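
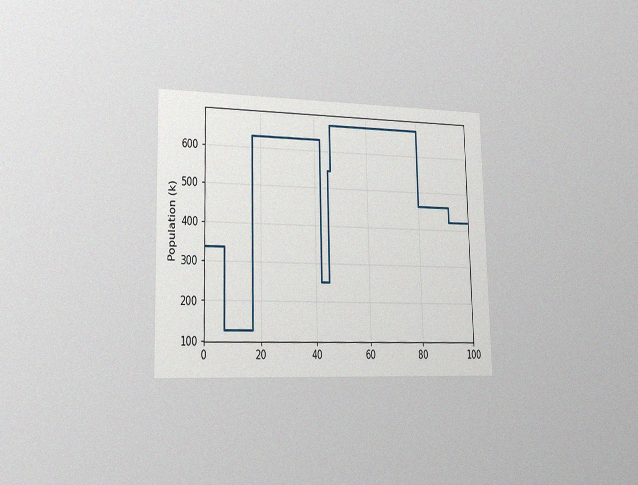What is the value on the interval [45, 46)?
546k

The chart is viewed slightly from the left, with some photo noise. On [45, 46) the step sits at 546k.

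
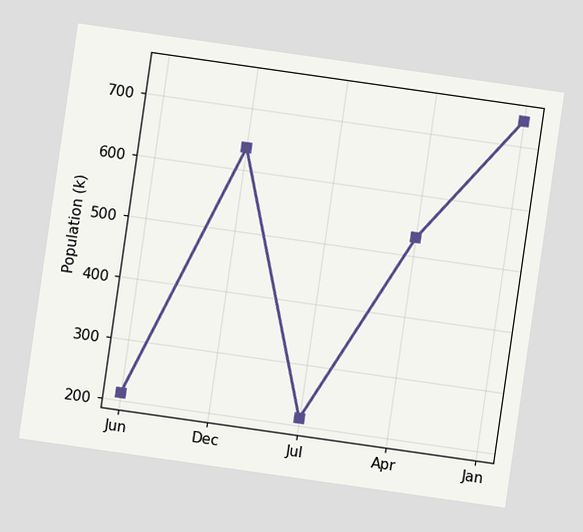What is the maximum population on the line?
The chart is tilted about 8° clockwise. The highest point is at Jan, and reading across to the y-axis gives 742k.

742k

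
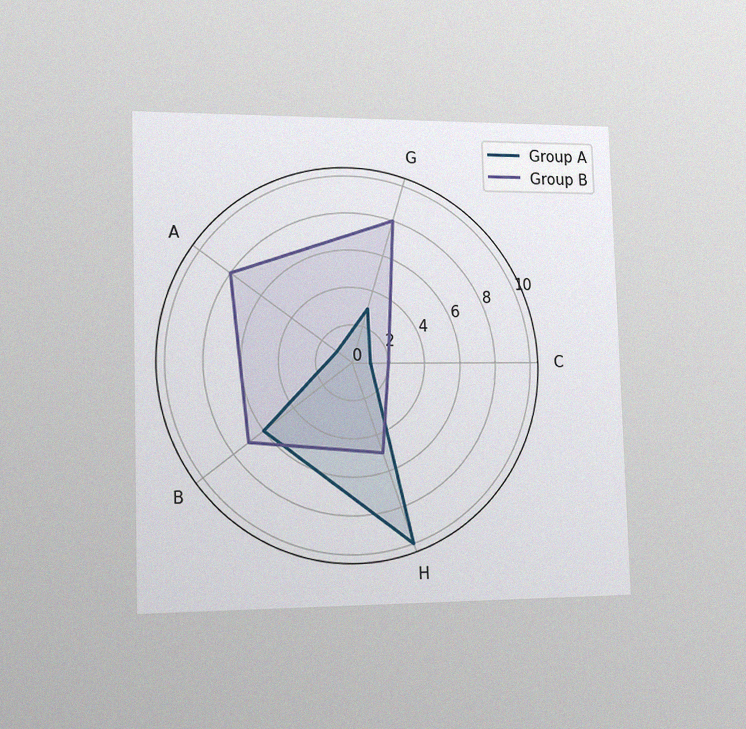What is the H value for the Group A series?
The chart is viewed slightly from the left, with some photo noise. On the H axis, Group A reaches 10.

10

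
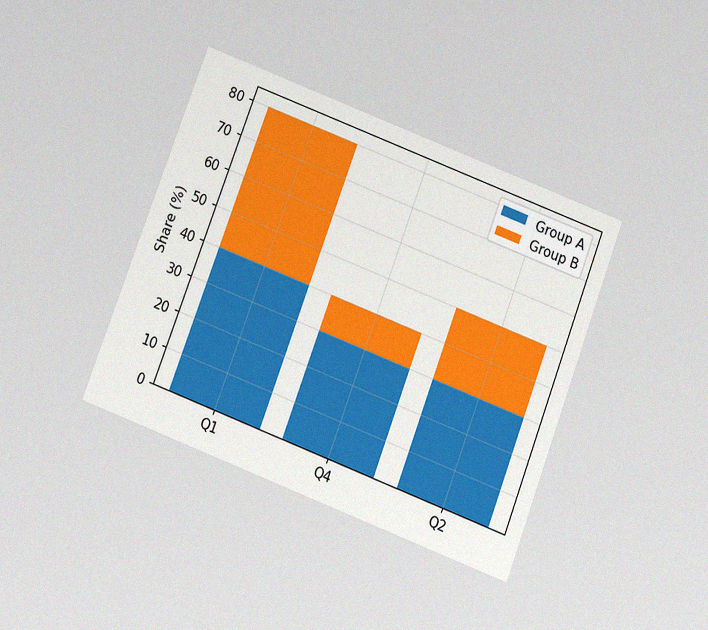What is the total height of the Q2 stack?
The chart is tilted about 21° clockwise and viewed at a slight angle, with some photo noise. The Q2 stack's top reaches 50% on the y-axis.

50%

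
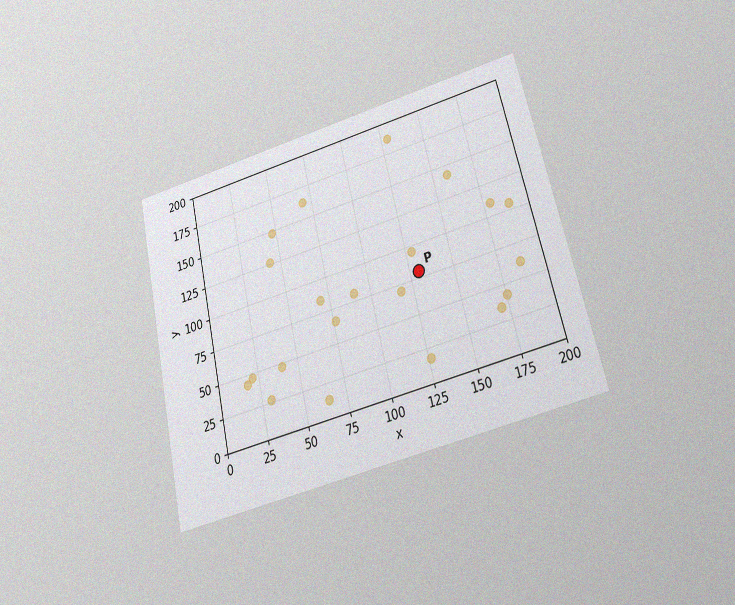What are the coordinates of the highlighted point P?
The chart is tilted about 13° counter-clockwise and viewed slightly from below, with some photo noise. Following the gridlines from P to each axis, P sits at (130, 80).

(130, 80)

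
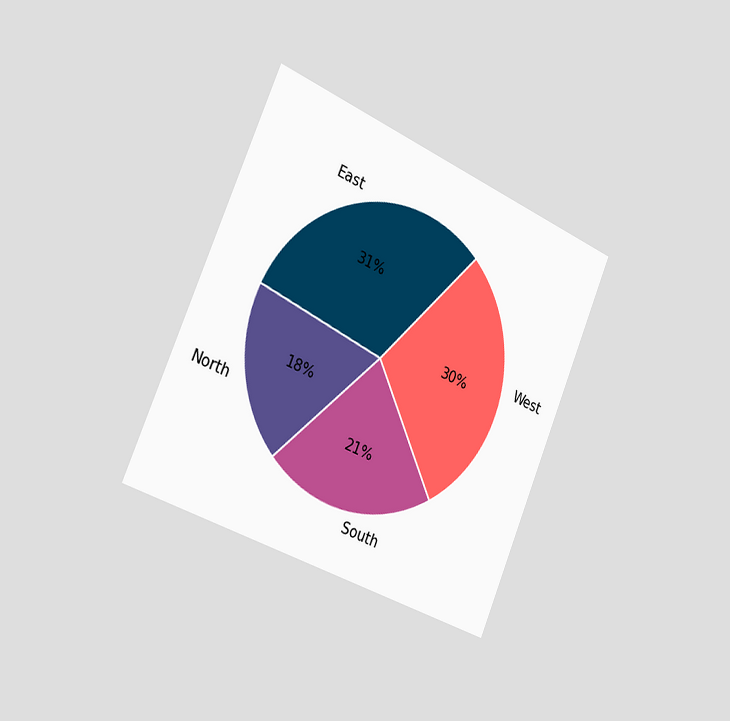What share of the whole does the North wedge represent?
18%

The chart is tilted about 23° clockwise and viewed slightly from the left. The North slice takes up 18% of the pie.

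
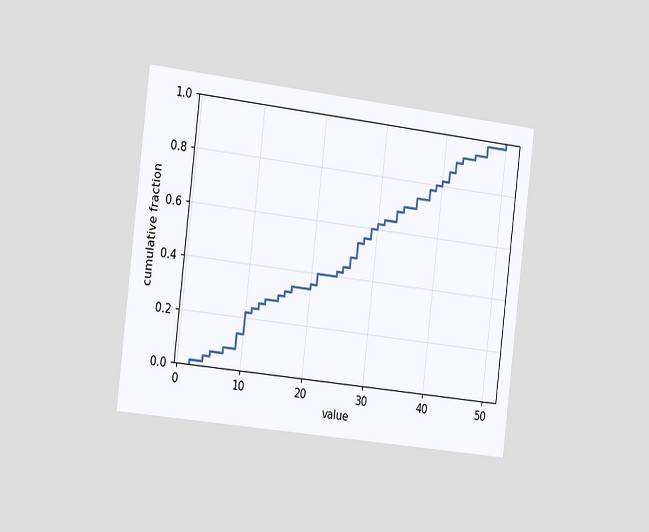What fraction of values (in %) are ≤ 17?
34%

The chart is tilted about 7° clockwise and viewed slightly from the left. At x=17 the ECDF step is at 34%.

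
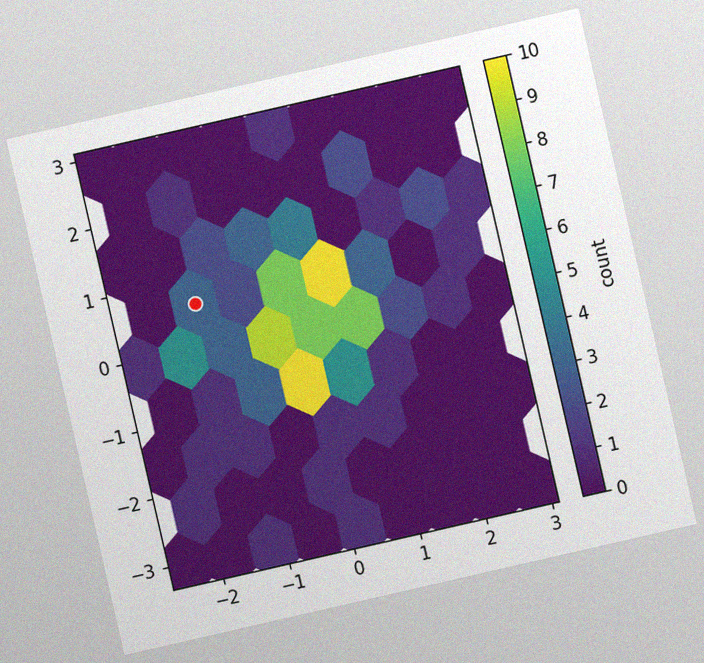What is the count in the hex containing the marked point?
The chart is tilted about 13° counter-clockwise, with some photo noise. The marked hex reads 3 on the colorbar.

3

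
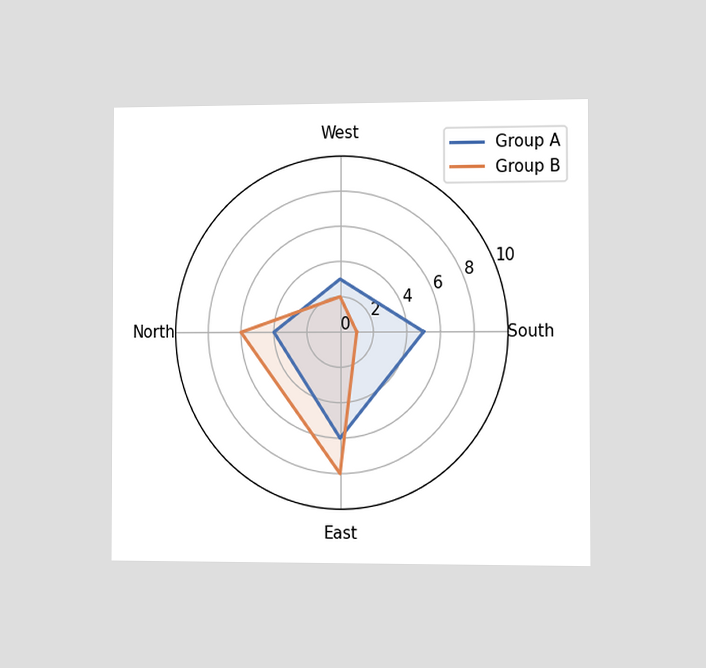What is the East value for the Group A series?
The chart is viewed slightly from the right. On the East axis, Group A reaches 6.

6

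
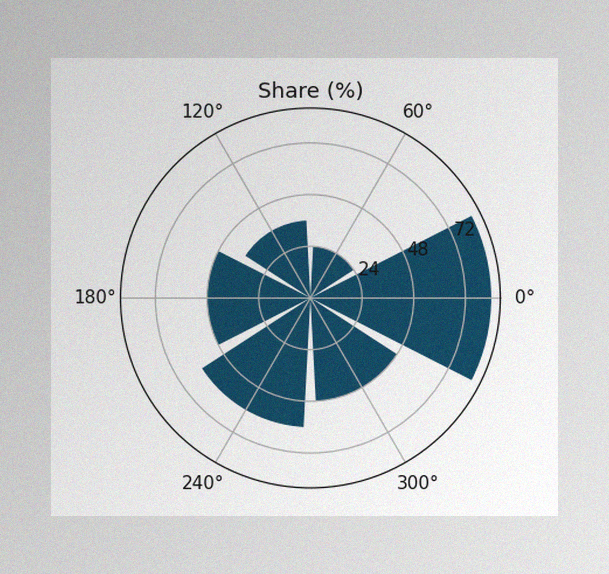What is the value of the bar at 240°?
The image has some photo noise and uneven lighting. The bar at 240° reaches 60% on the radial axis.

60%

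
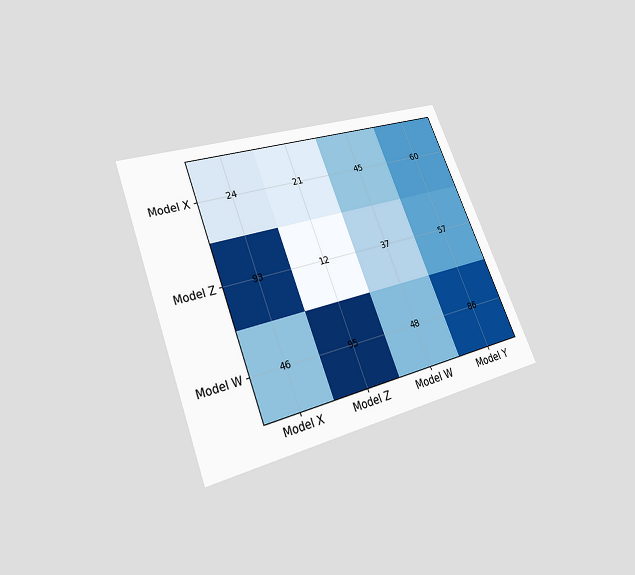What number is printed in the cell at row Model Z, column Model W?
The chart is tilted about 21° counter-clockwise and viewed slightly from below. The (Model Z, Model W) cell reads 37.

37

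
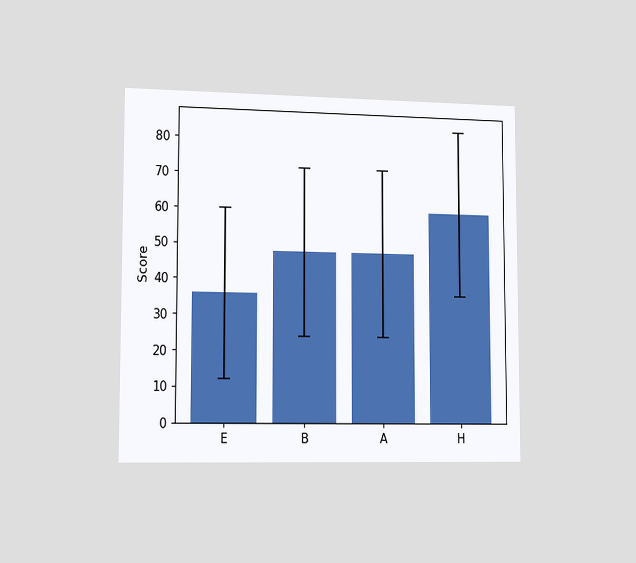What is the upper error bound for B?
72

The chart is viewed slightly from the left. The B bar's upper whisker reaches 72.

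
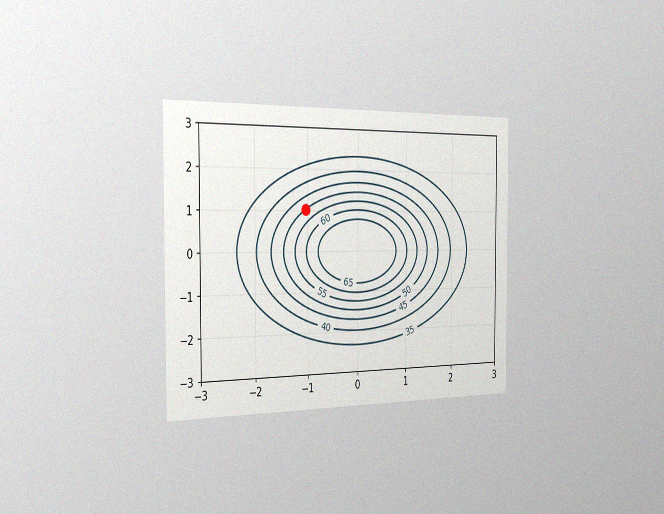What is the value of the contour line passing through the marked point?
50

The chart is viewed slightly from the left, with some photo noise. The marked point sits on the contour labelled 50.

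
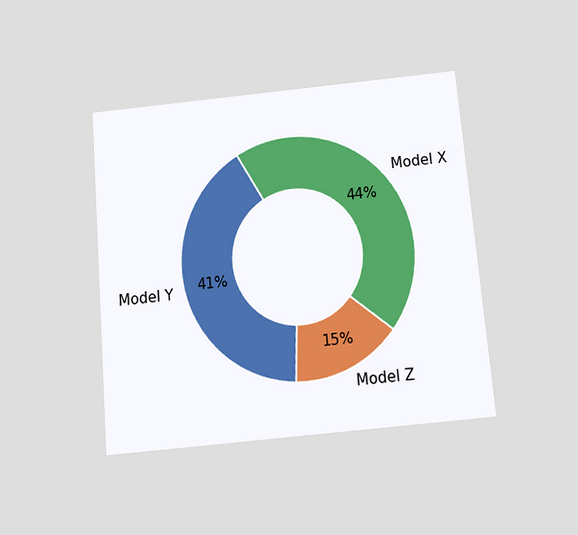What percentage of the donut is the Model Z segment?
15%

The chart is tilted about 5° counter-clockwise and viewed slightly from below. The Model Z segment takes up 15% of the ring.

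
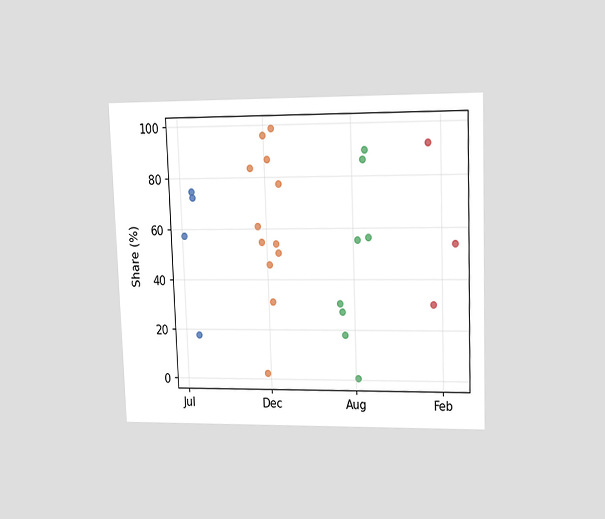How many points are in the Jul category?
The chart is tilted about 2° counter-clockwise and viewed at a slight angle. Counting the markers in the Jul column gives 4.

4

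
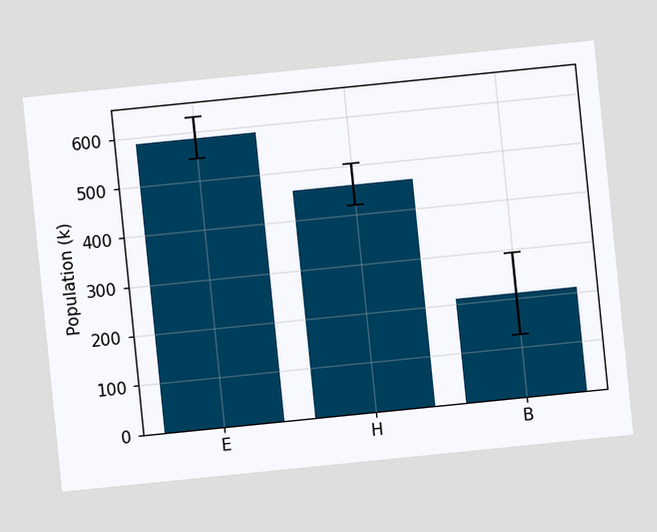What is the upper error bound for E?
630k

The chart is tilted about 6° counter-clockwise. The E bar's upper whisker reaches 630k.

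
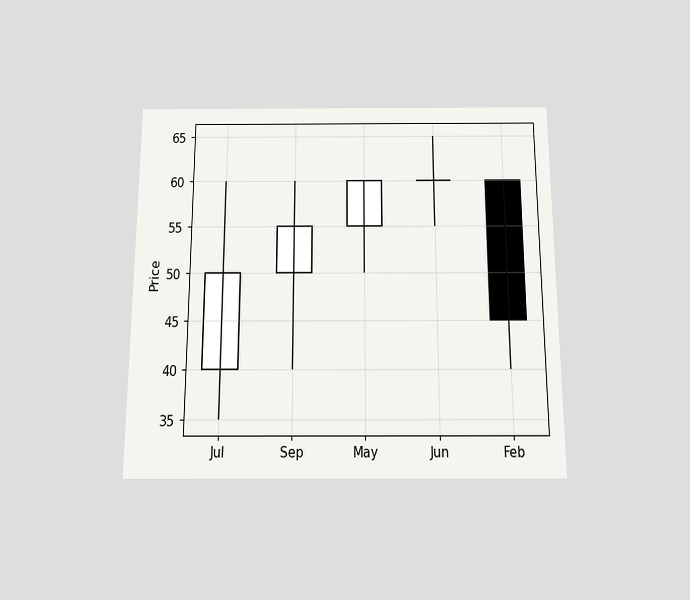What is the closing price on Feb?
45

The chart is viewed slightly from below. The Feb candle closes at 45.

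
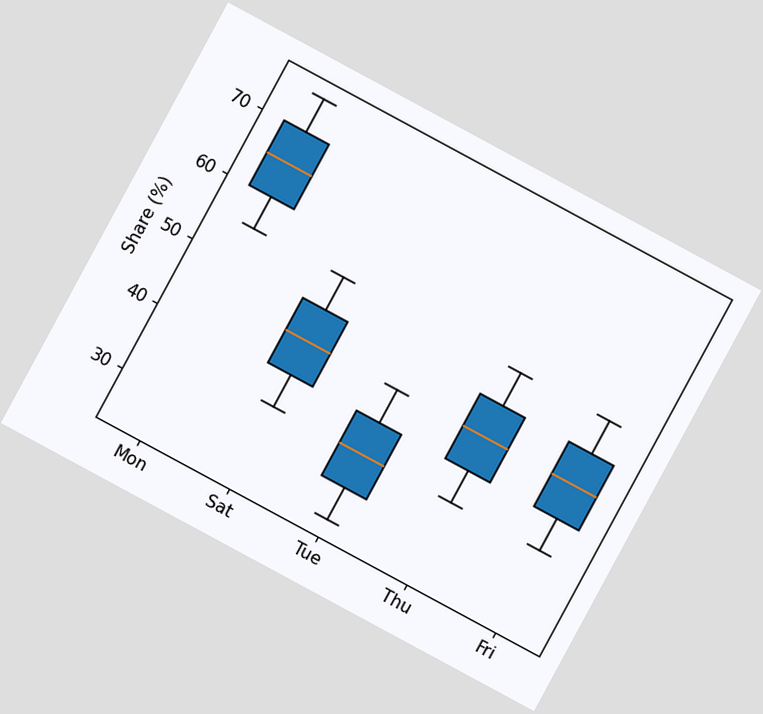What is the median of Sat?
45%

The chart is tilted about 28° clockwise. The median line in the Sat box sits at 45%.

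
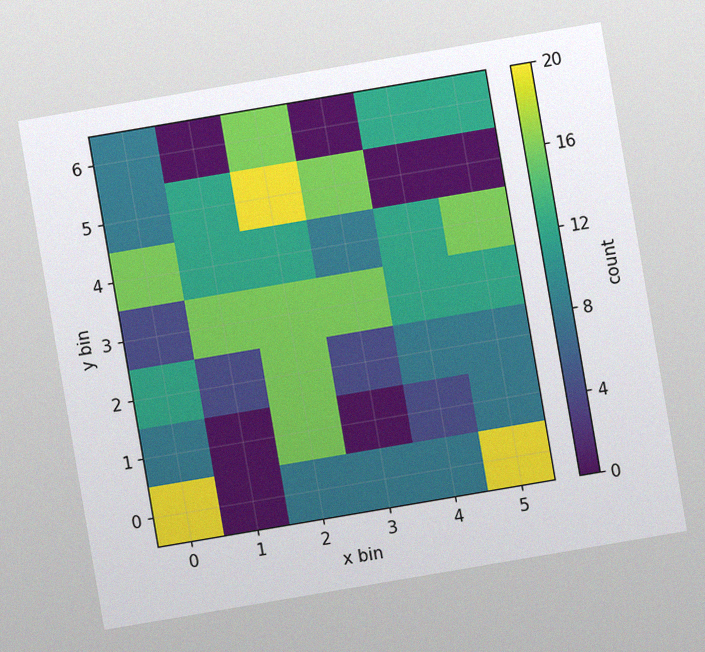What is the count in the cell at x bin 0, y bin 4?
16

The chart is tilted about 10° counter-clockwise, with some photo noise. Matching the cell (0, 4) against the colorbar gives 16.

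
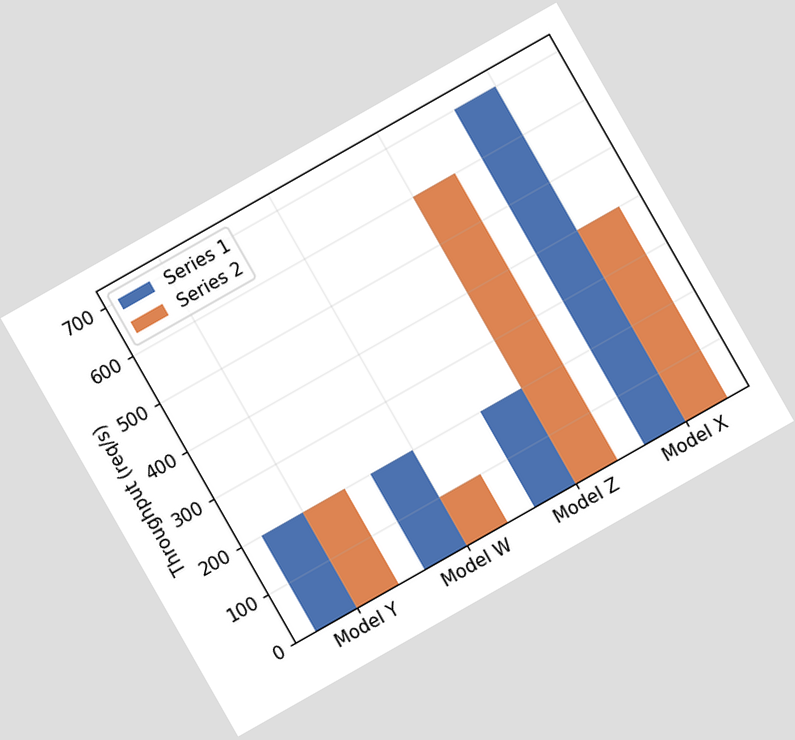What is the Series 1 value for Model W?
200req/s

The chart is tilted about 30° counter-clockwise. The Series 1 bar at Model W reaches 200req/s on the y-axis.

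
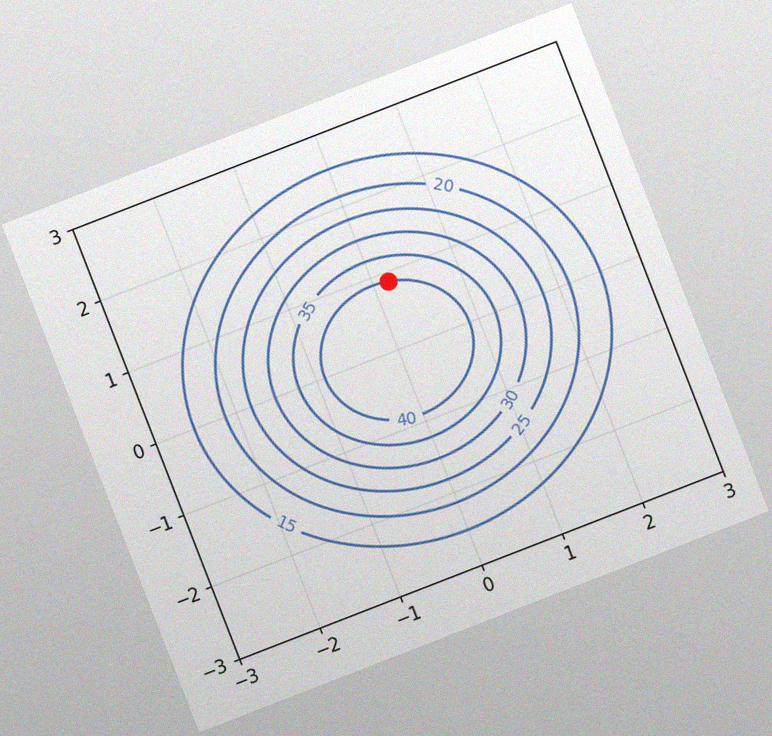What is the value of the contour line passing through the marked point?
40

The chart is tilted about 21° counter-clockwise, with some photo noise. The marked point sits on the contour labelled 40.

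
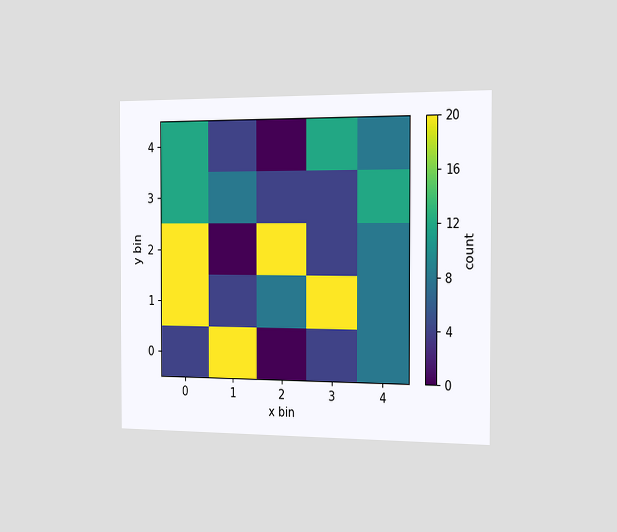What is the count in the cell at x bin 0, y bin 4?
12

The chart is viewed slightly from the right. Matching the cell (0, 4) against the colorbar gives 12.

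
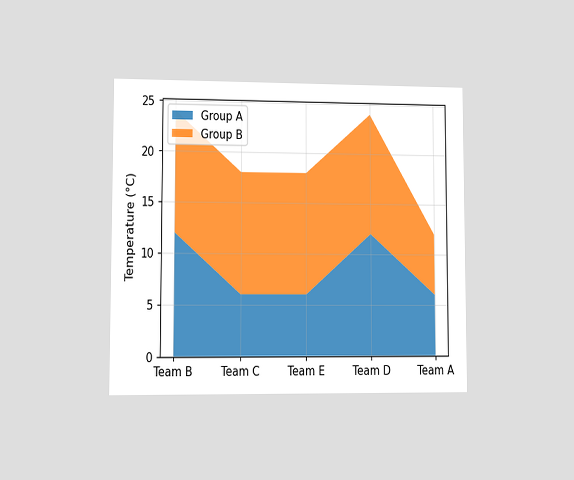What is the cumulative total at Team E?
18°C

The chart is viewed at a slight angle. The stacked total at Team E reaches 18°C.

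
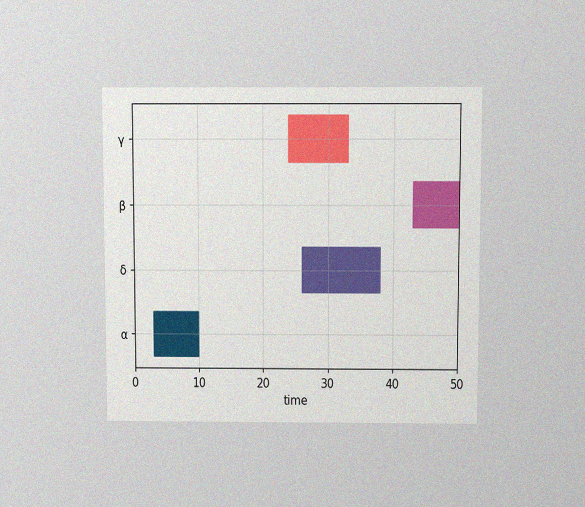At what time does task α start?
The chart is viewed slightly from above, with some photo noise. The α bar begins at t=3.

3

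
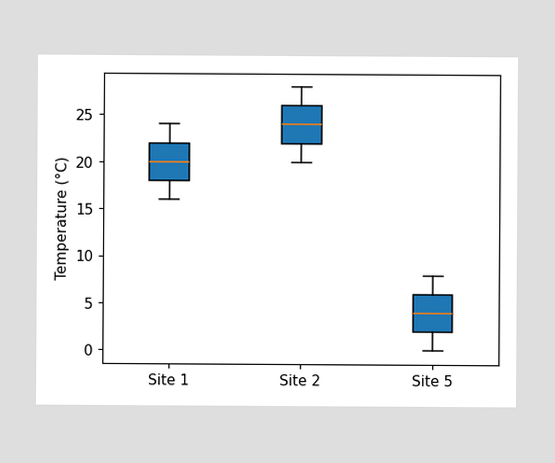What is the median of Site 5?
The median line in the Site 5 box sits at 4°C.

4°C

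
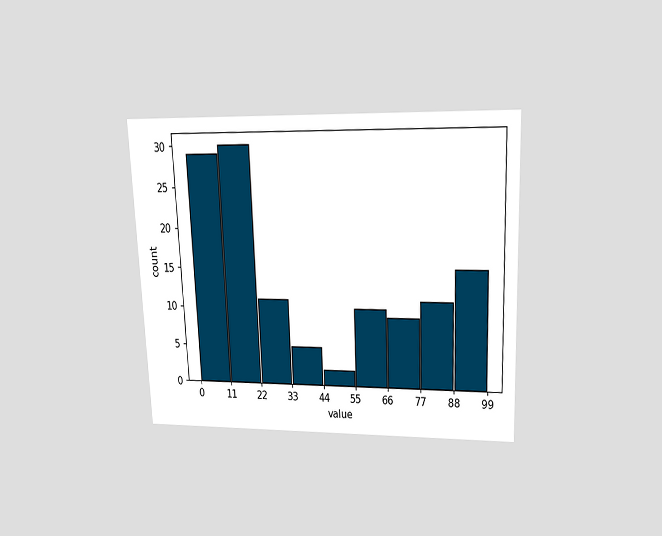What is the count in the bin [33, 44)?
The chart is tilted about 2° counter-clockwise and viewed slightly from above. The [33, 44) bin has height 5.

5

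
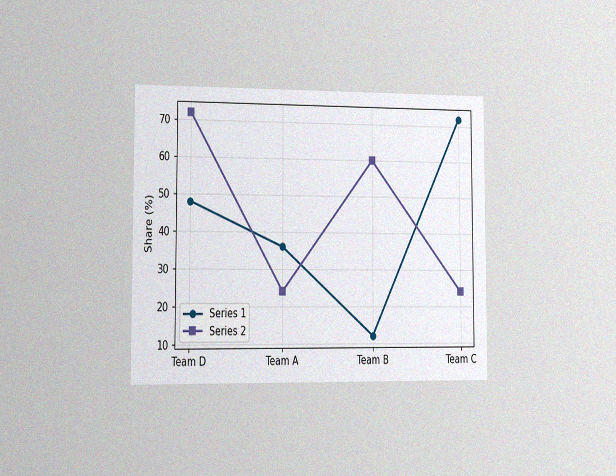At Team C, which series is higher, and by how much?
The chart is viewed slightly from the left, with some photo noise. At Team C, Series 1 sits above the other line by 48%.

Series 1, by 48%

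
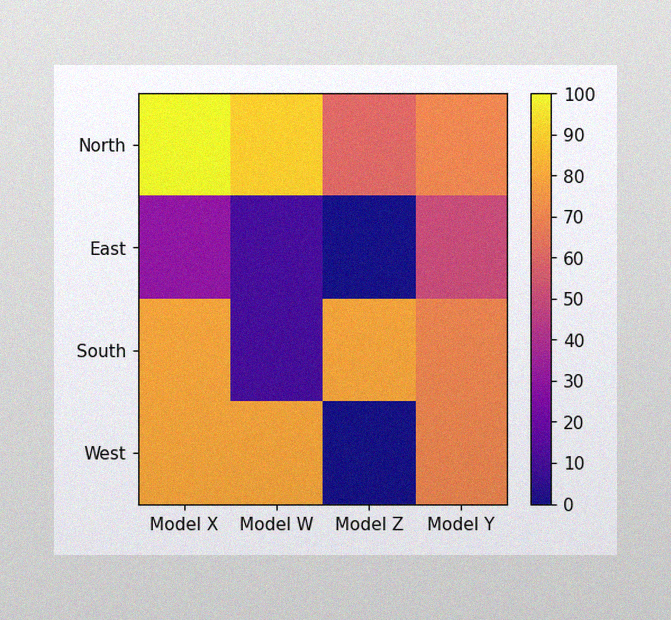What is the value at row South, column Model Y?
70

The image has some photo noise and uneven lighting. Matching cell (South, Model Y) against the colorbar gives 70.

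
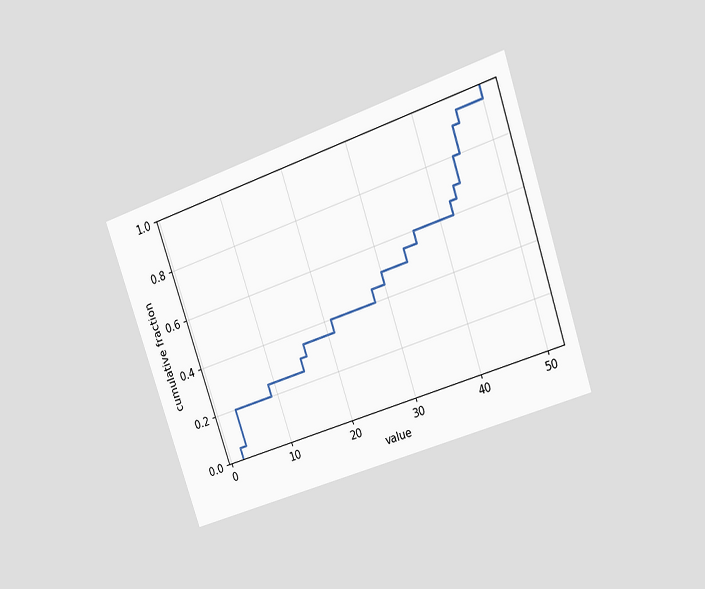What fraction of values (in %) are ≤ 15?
The chart is tilted about 19° counter-clockwise and viewed at a slight angle. At x=15 the ECDF step is at 30%.

30%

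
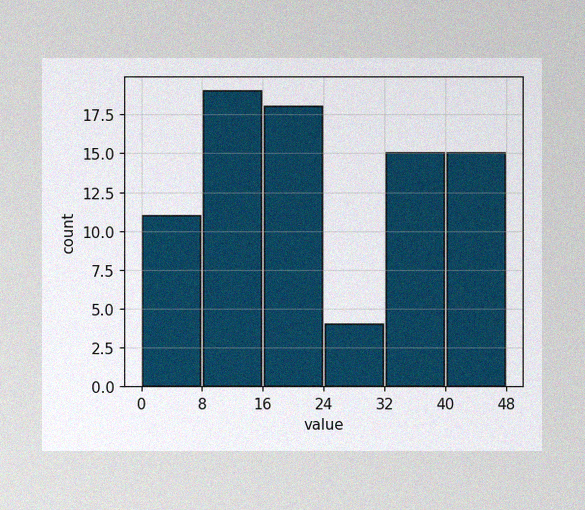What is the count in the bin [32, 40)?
15

The image has some photo noise and uneven lighting. The [32, 40) bin has height 15.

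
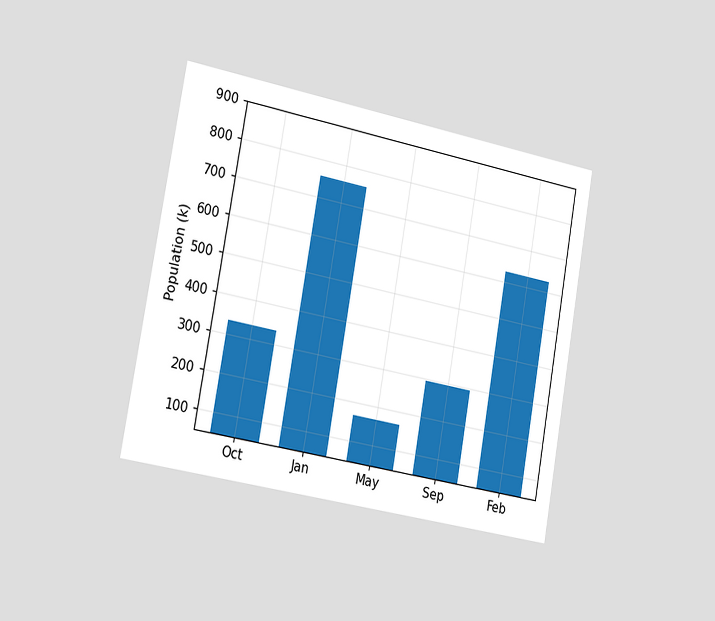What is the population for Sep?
294k

The chart is tilted about 10° clockwise and viewed slightly from the left. Reading along the chart's y-axis, the Sep bar reaches 294k.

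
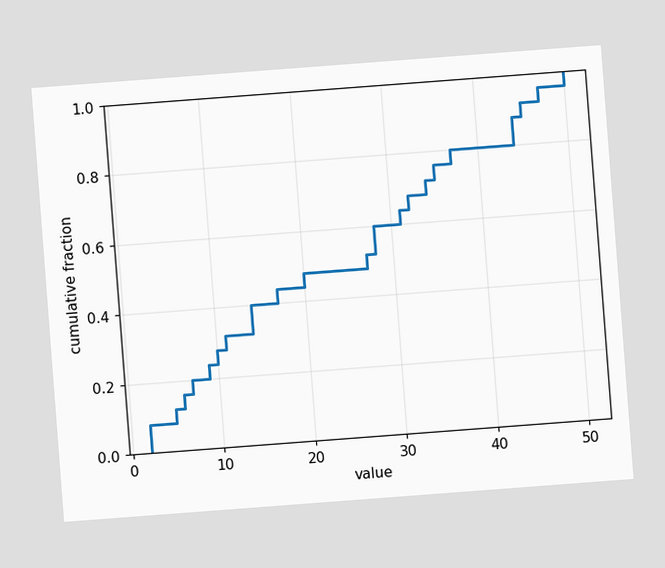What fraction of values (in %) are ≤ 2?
8%

The chart is tilted about 4° counter-clockwise. At x=2 the ECDF step is at 8%.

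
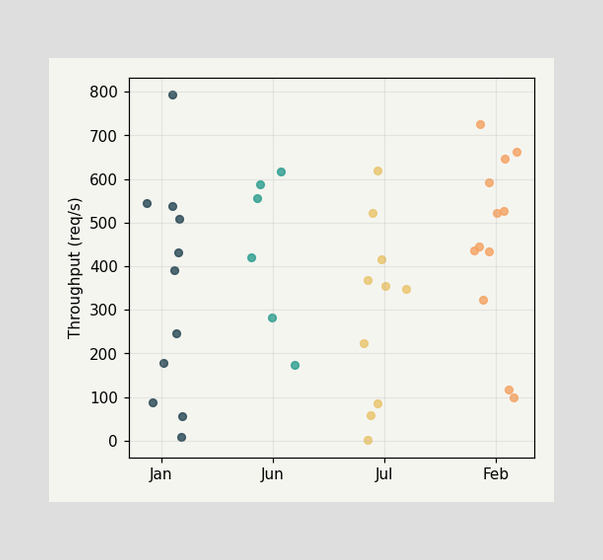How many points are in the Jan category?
Counting the markers in the Jan column gives 11.

11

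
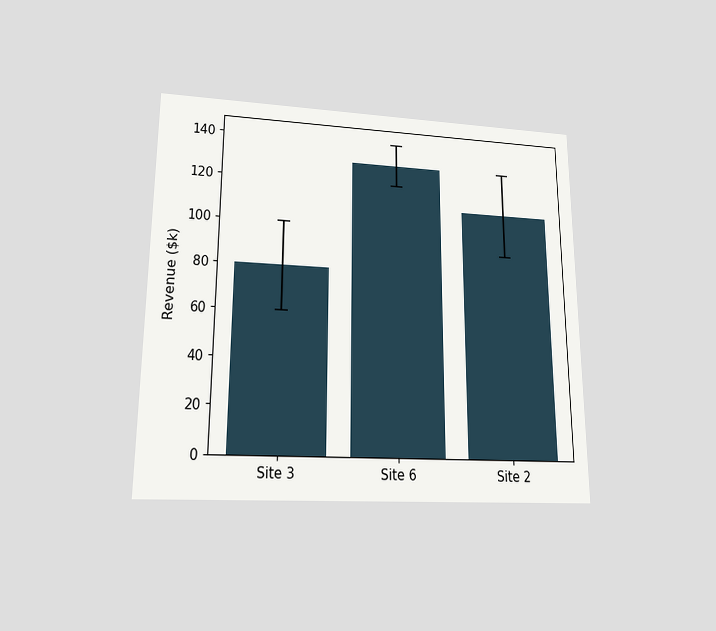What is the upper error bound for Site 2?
The chart is viewed slightly from below. The Site 2 bar's upper whisker reaches $130k.

$130k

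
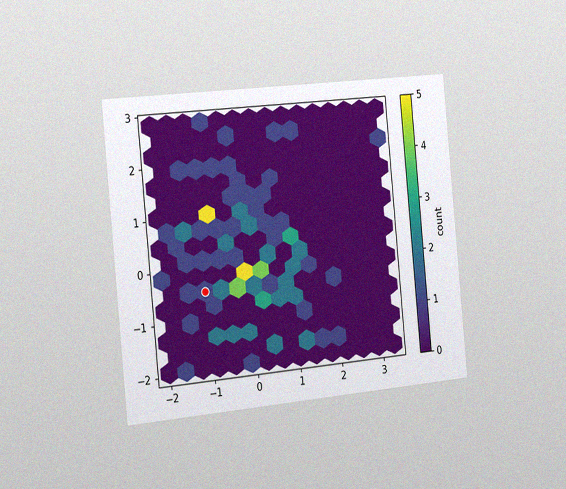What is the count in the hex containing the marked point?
1

The chart is tilted about 5° counter-clockwise and viewed slightly from the left, with some photo noise. The marked hex reads 1 on the colorbar.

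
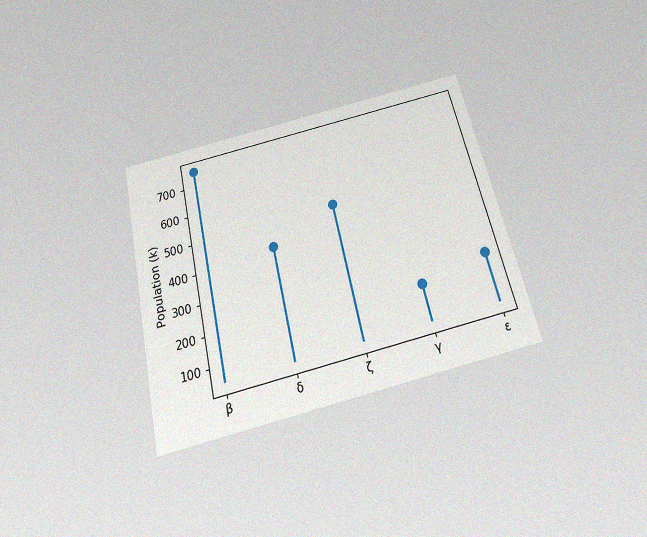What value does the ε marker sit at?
The chart is tilted about 13° counter-clockwise and viewed slightly from below, with some photo noise. The ε marker sits at 210k.

210k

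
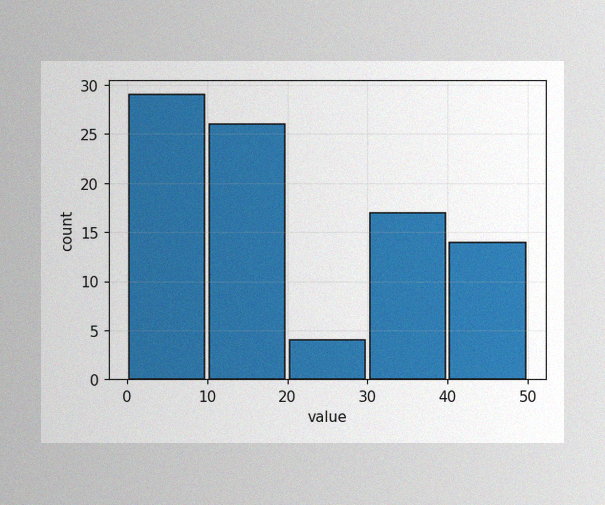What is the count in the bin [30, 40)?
17

The image has some photo noise and uneven lighting. The [30, 40) bin has height 17.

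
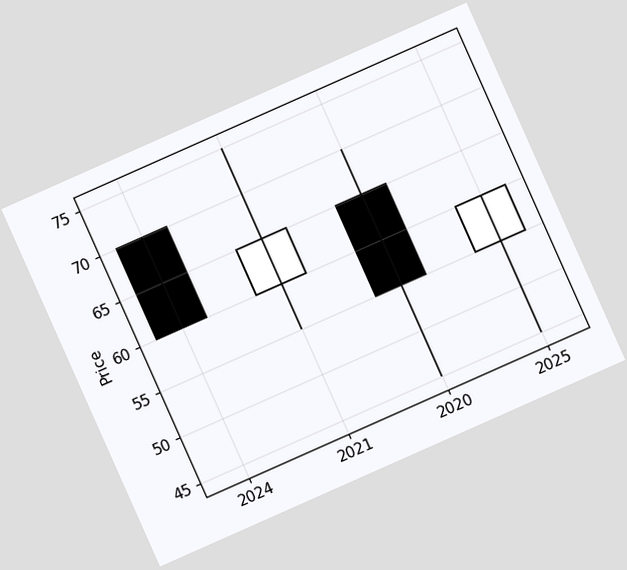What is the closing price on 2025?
The chart is tilted about 24° counter-clockwise. The 2025 candle closes at 60.

60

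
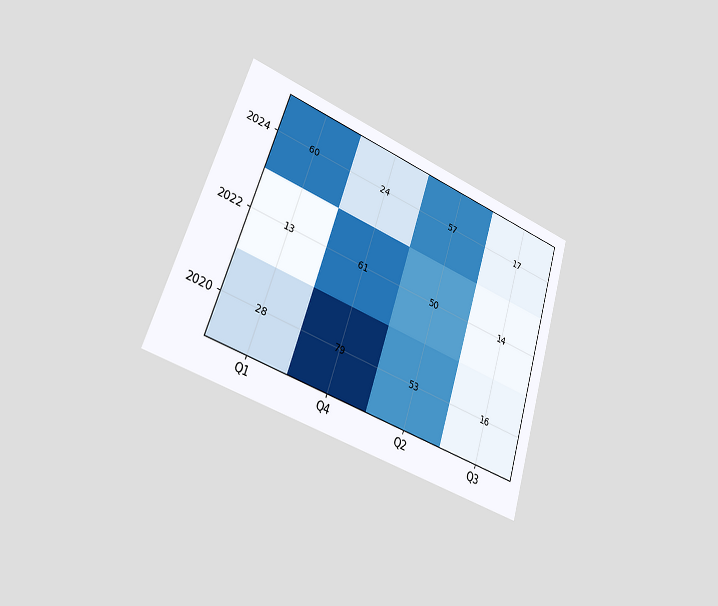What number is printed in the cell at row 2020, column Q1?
The chart is tilted about 18° clockwise and viewed slightly from the left. The (2020, Q1) cell reads 28.

28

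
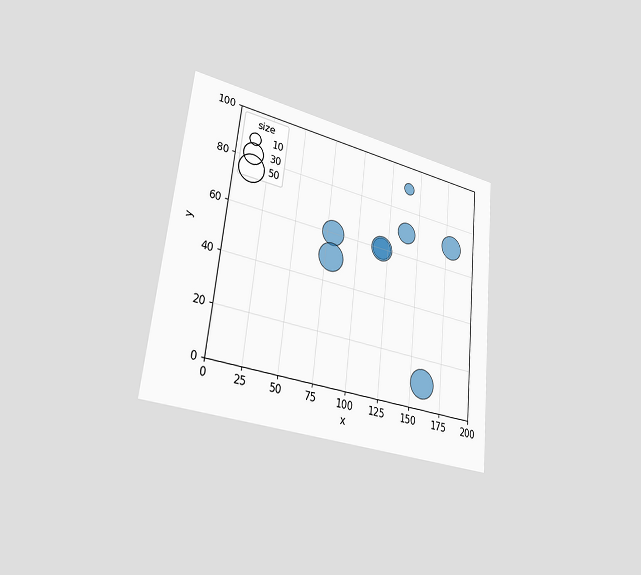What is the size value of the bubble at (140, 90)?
10

The chart is tilted about 6° clockwise and viewed slightly from the left. Matching the bubble at (140, 90) against the size legend gives 10.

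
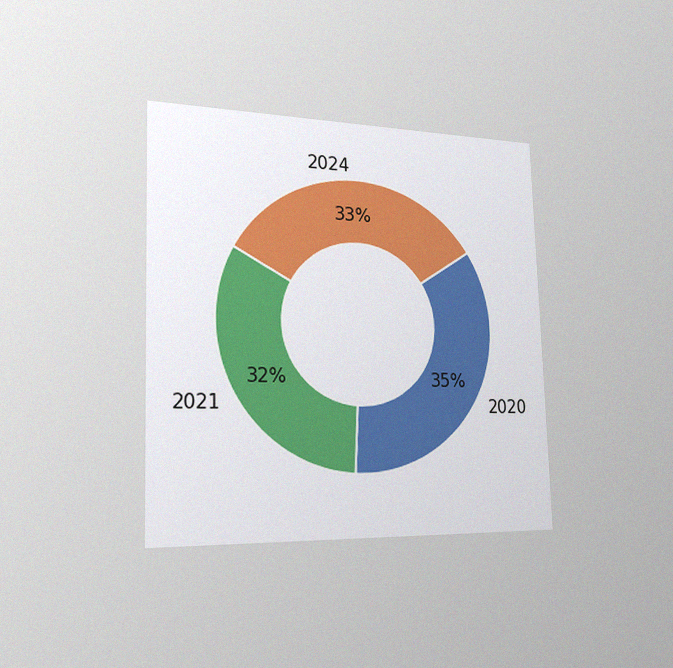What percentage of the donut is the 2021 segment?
The chart is viewed slightly from the left, with some photo noise. The 2021 segment takes up 32% of the ring.

32%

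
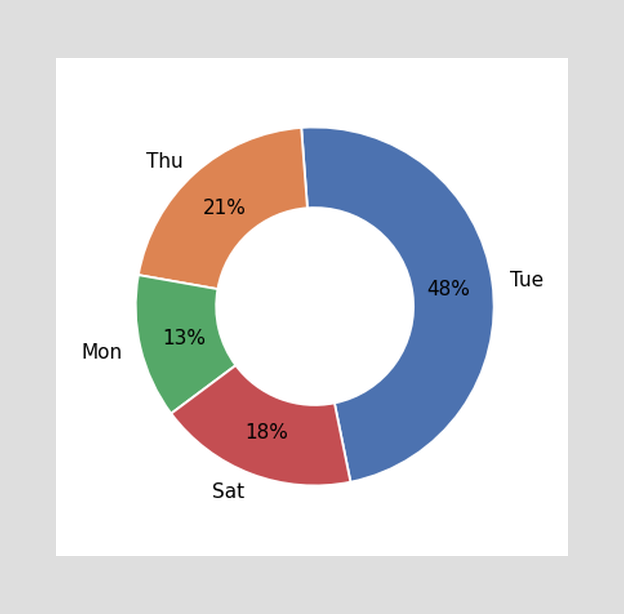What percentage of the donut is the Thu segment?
The Thu segment takes up 21% of the ring.

21%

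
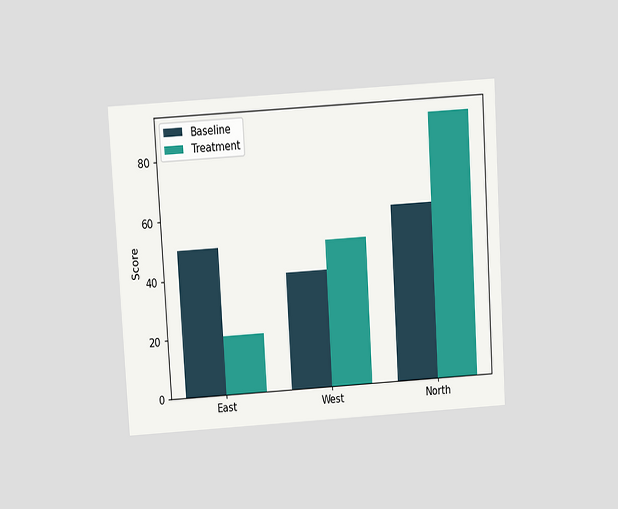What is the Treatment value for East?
20

The chart is tilted about 3° counter-clockwise and viewed slightly from above. The Treatment bar at East reaches 20 on the y-axis.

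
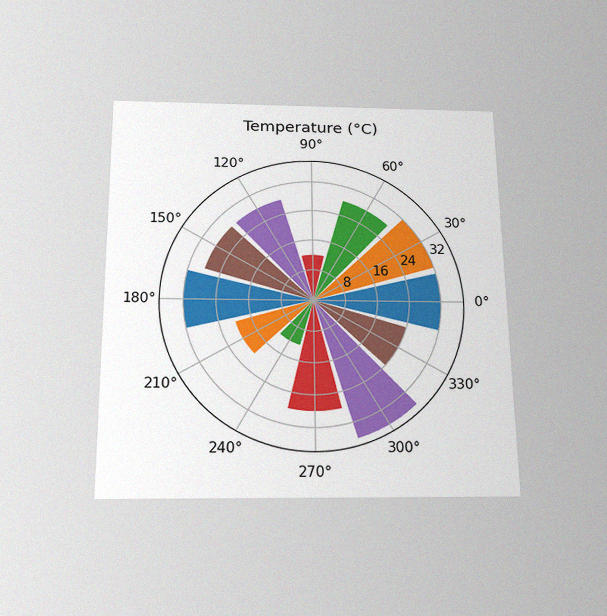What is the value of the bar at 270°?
28°C

The chart is viewed slightly from below, with some photo noise. The bar at 270° reaches 28°C on the radial axis.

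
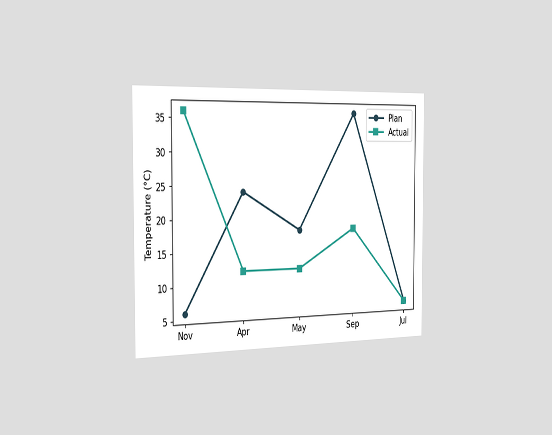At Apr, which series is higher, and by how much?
The chart is viewed slightly from the left. At Apr, Plan sits above the other line by 12°C.

Plan, by 12°C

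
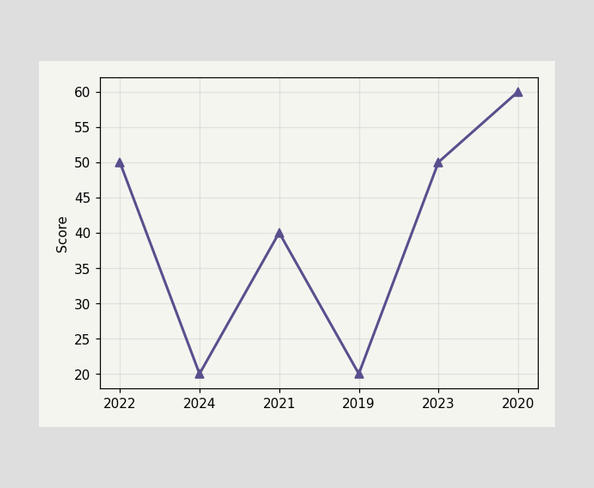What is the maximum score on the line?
The highest point is at 2020, and reading across to the y-axis gives 60.

60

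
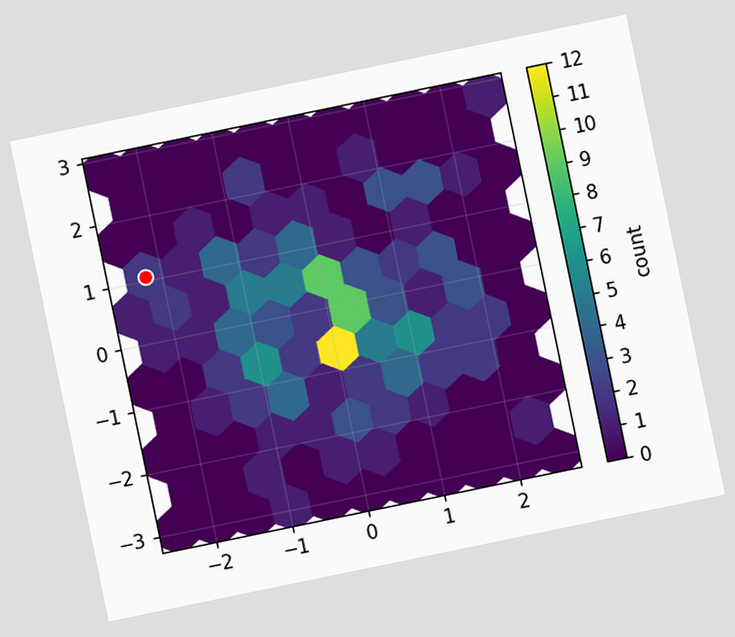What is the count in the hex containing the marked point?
2

The chart is tilted about 12° counter-clockwise. The marked hex reads 2 on the colorbar.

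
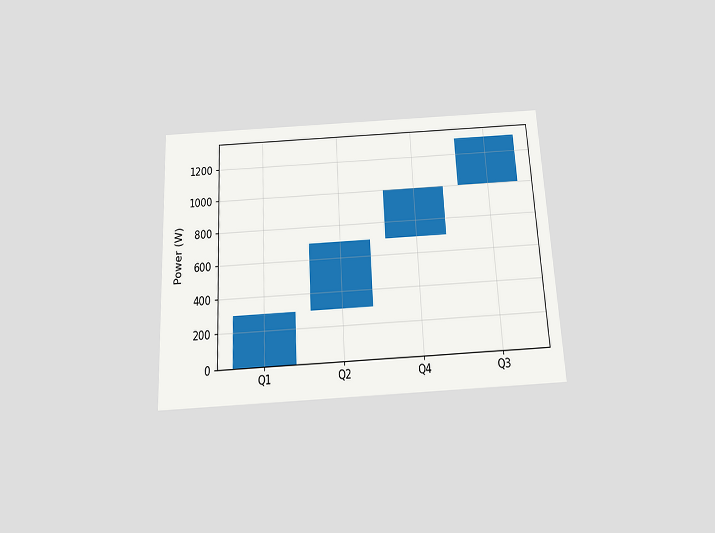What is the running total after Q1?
The chart is tilted about 3° counter-clockwise and viewed slightly from below. After Q1 the running total reaches 300W.

300W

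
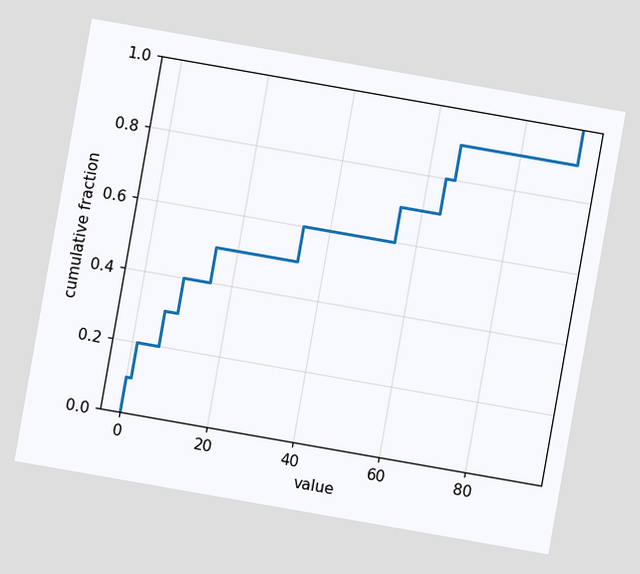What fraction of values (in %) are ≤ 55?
70%

The chart is tilted about 10° clockwise. At x=55 the ECDF step is at 70%.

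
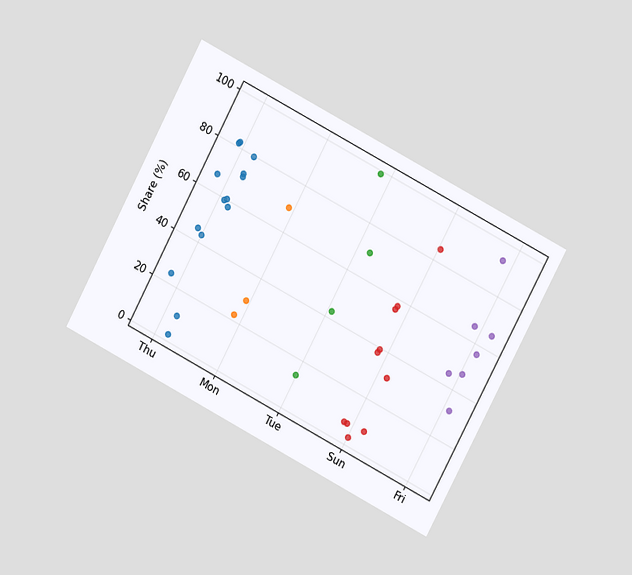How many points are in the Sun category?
10

The chart is tilted about 28° clockwise and viewed at a slight angle. Counting the markers in the Sun column gives 10.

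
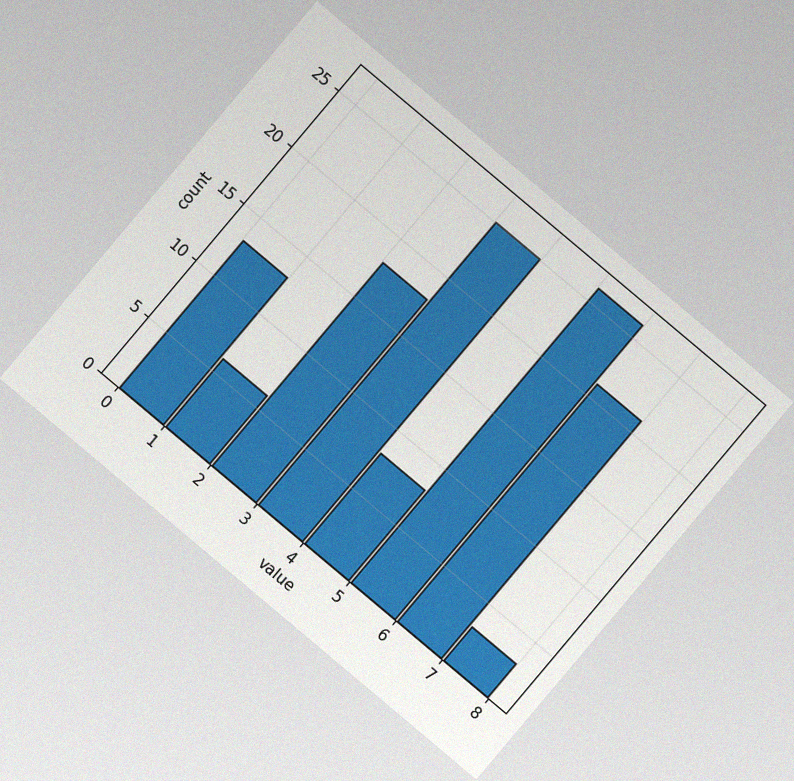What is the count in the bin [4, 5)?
8

The chart is tilted about 40° clockwise, with some photo noise. The [4, 5) bin has height 8.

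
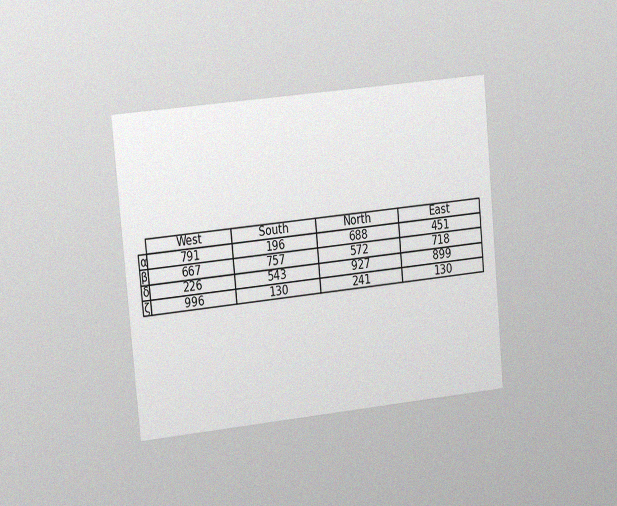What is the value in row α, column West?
791

The chart is tilted about 5° counter-clockwise and viewed slightly from the left, with some photo noise. The (α, West) cell reads 791.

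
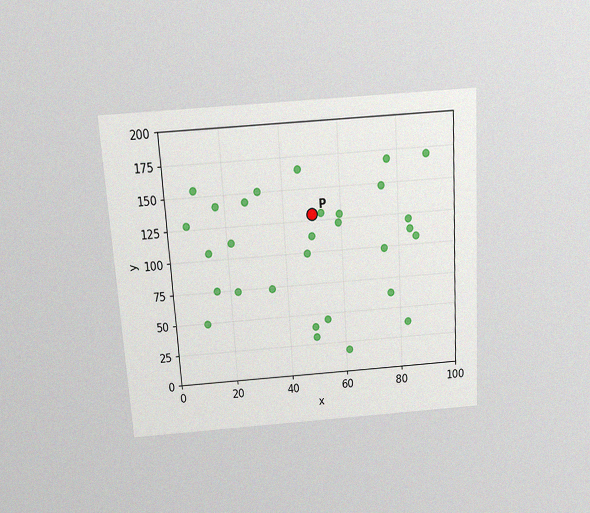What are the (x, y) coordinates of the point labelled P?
(50, 130)

The chart is tilted about 4° counter-clockwise and viewed slightly from above, with some photo noise. Following the gridlines from P to each axis, P sits at (50, 130).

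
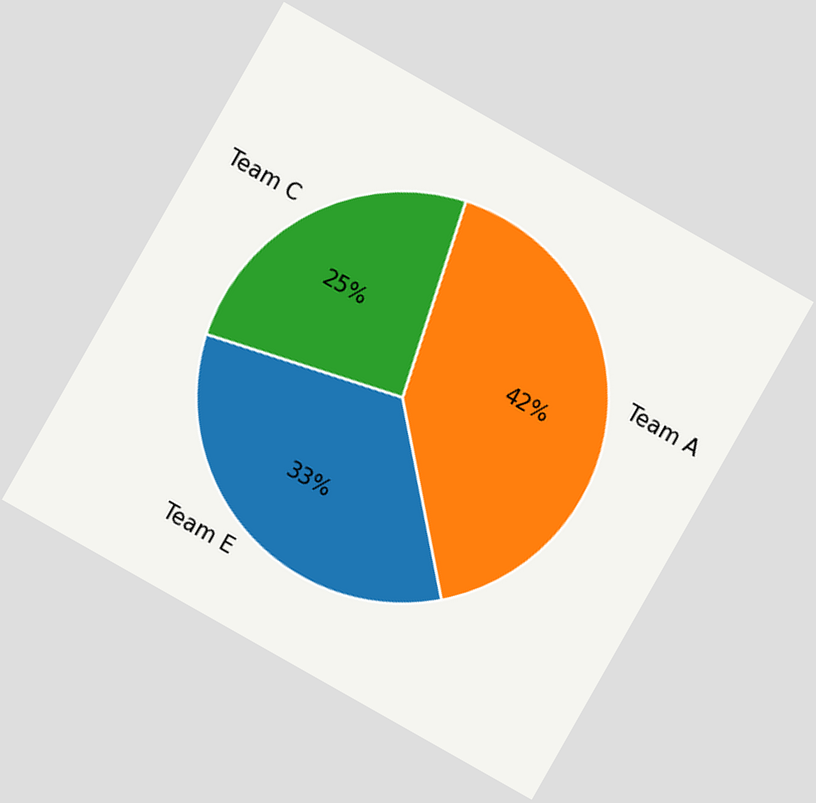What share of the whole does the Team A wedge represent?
The chart is tilted about 30° clockwise. The Team A slice takes up 42% of the pie.

42%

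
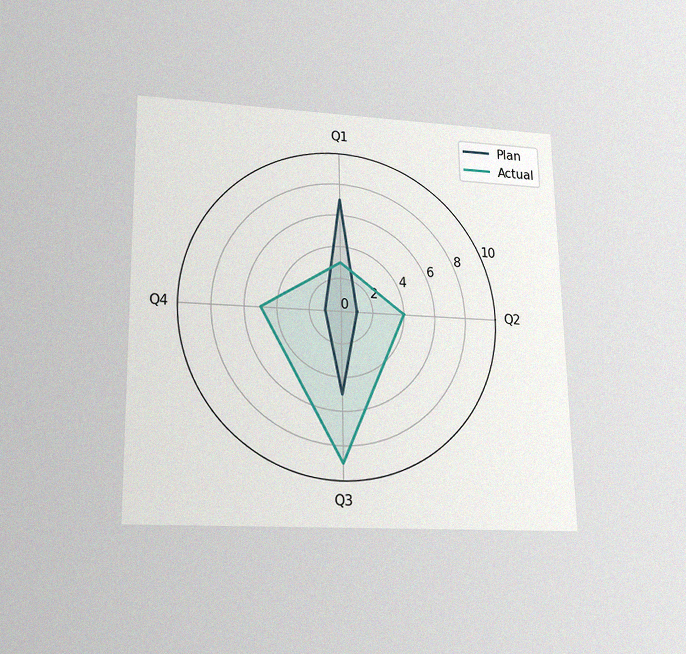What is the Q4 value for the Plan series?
1

The chart is viewed slightly from below, with some photo noise. On the Q4 axis, Plan reaches 1.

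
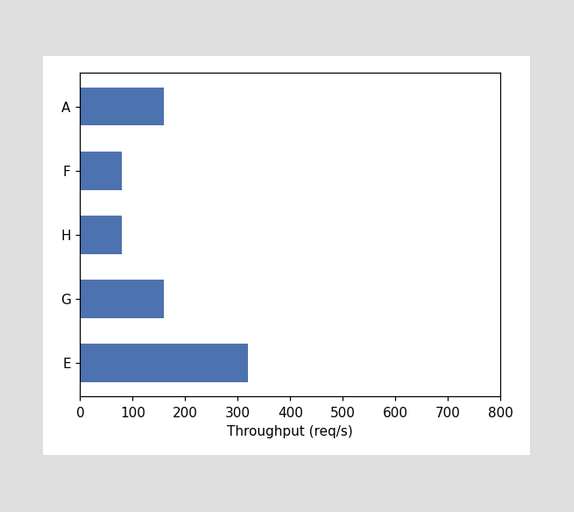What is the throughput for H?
Reading along the chart's x-axis, the H bar reaches 80req/s.

80req/s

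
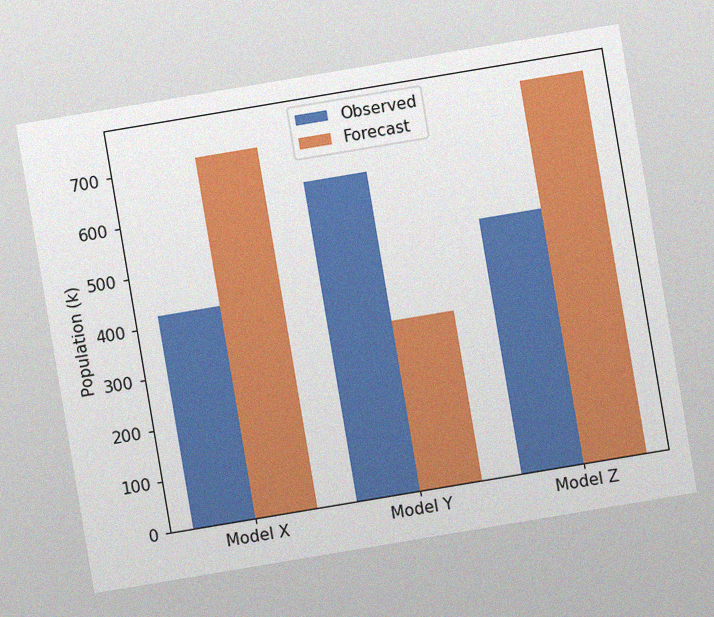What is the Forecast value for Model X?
714k

The chart is tilted about 10° counter-clockwise, with some photo noise. The Forecast bar at Model X reaches 714k on the y-axis.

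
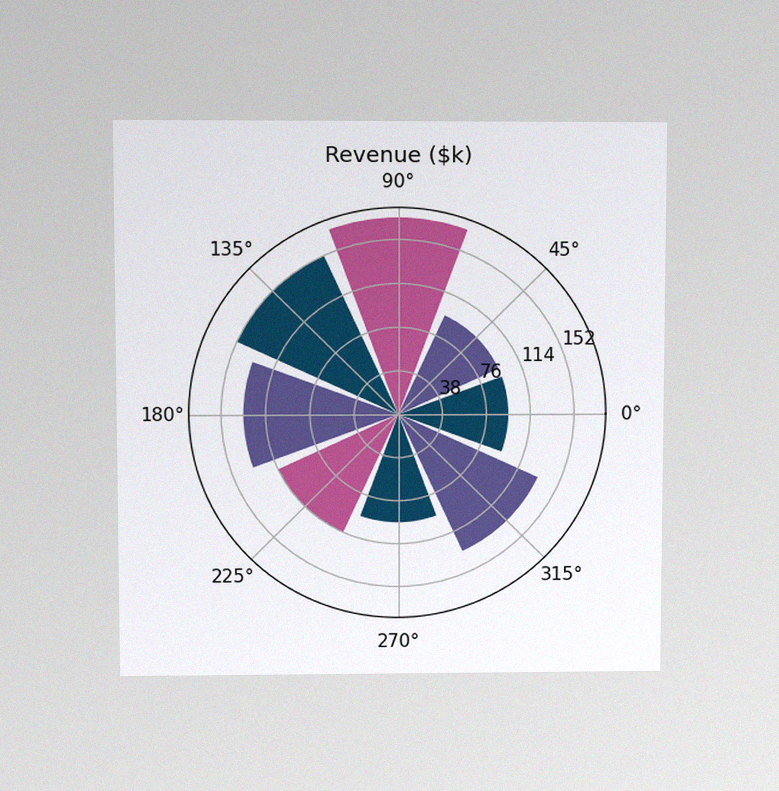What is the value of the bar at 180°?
The chart is viewed at a slight angle, with some photo noise. The bar at 180° reaches $133k on the radial axis.

$133k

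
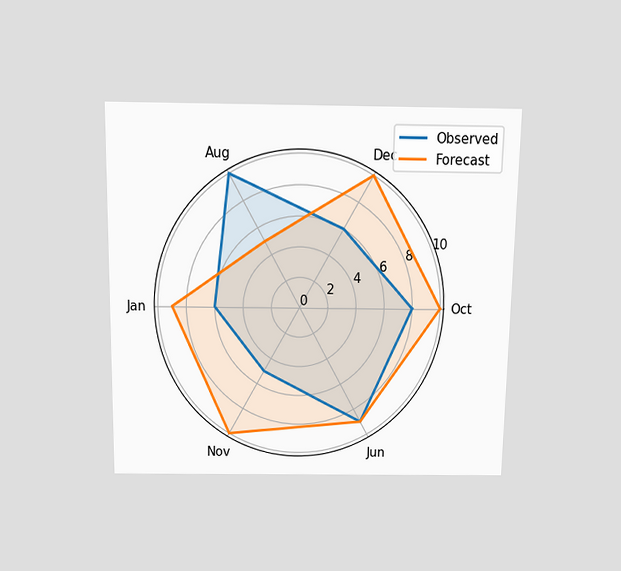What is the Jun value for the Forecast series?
9

The chart is viewed slightly from above. On the Jun axis, Forecast reaches 9.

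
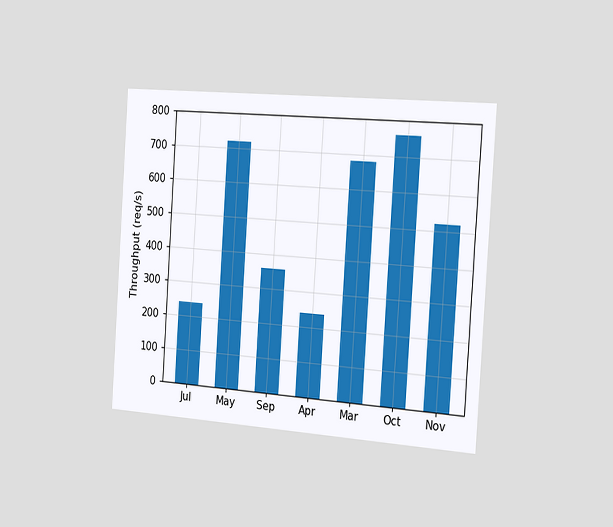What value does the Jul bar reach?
The chart is tilted about 4° clockwise and viewed slightly from the right. Reading along the chart's y-axis, the Jul bar reaches 240req/s.

240req/s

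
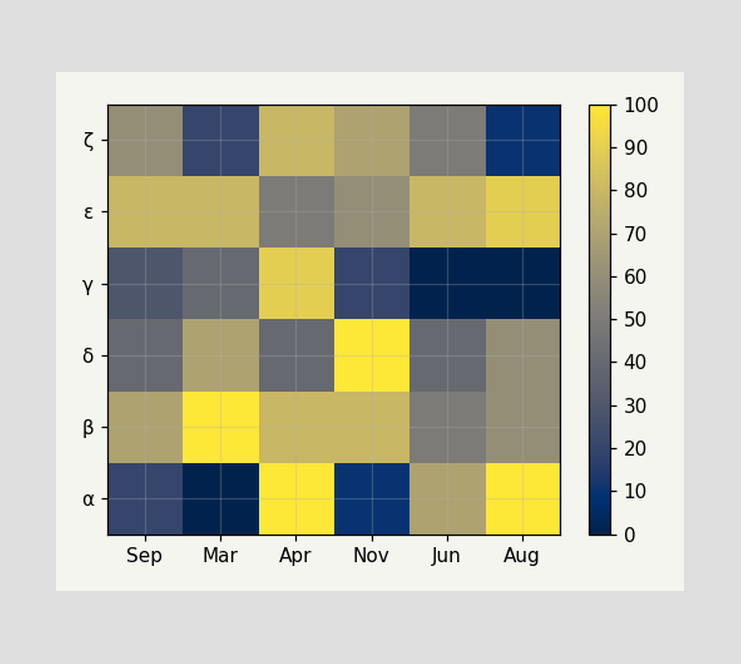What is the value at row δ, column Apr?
Matching cell (δ, Apr) against the colorbar gives 40.

40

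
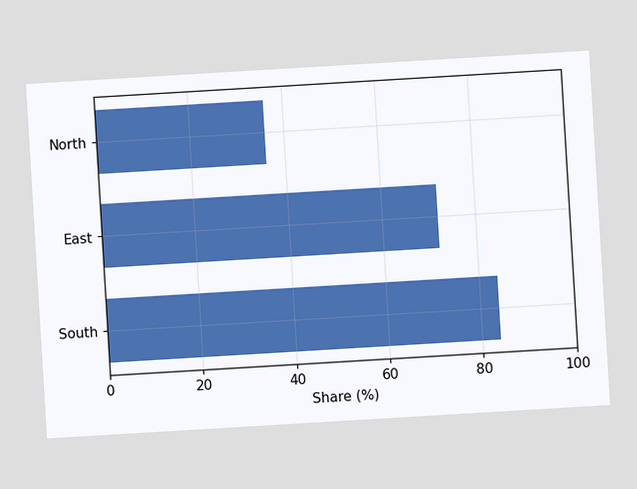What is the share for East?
The chart is tilted about 3° counter-clockwise. Reading along the chart's x-axis, the East bar reaches 72%.

72%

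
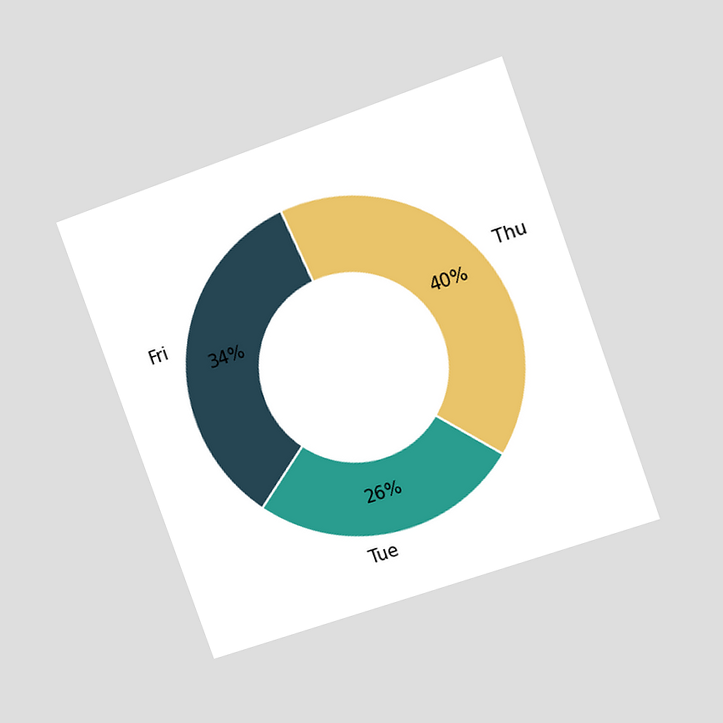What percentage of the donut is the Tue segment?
The chart is tilted about 20° counter-clockwise and viewed at a slight angle. The Tue segment takes up 26% of the ring.

26%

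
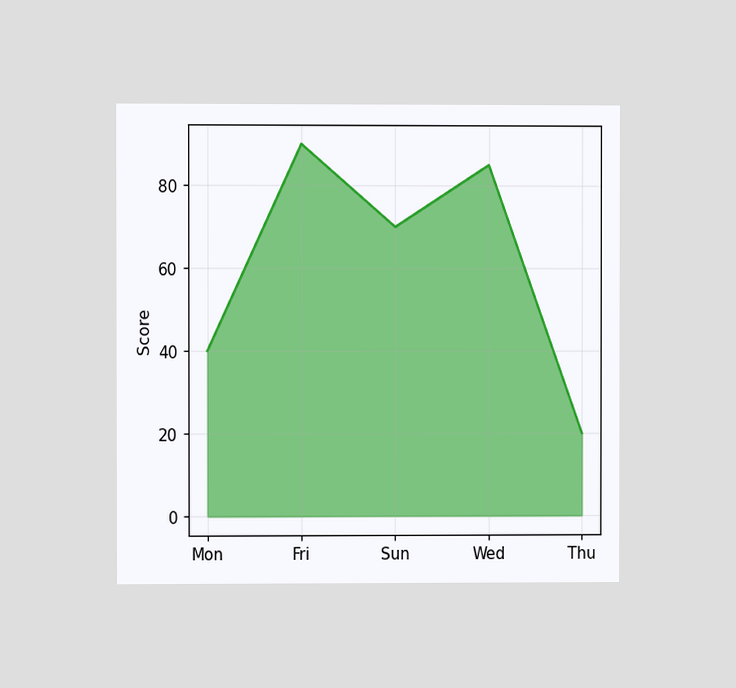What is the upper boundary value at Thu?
20

The chart is viewed at a slight angle. At Thu the upper boundary is at 20.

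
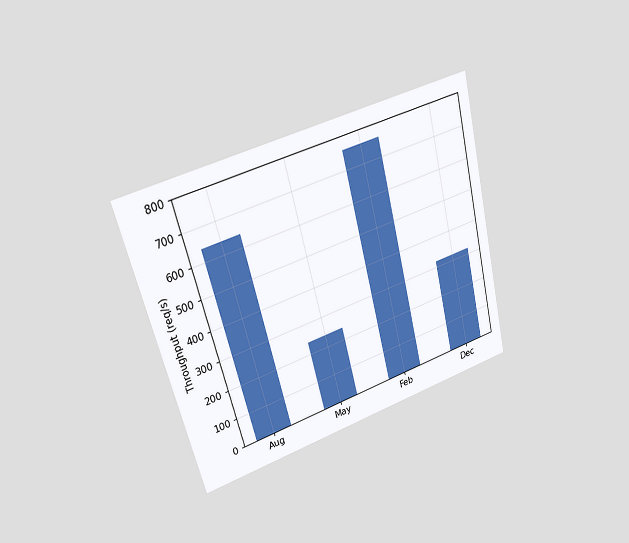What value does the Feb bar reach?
760req/s

The chart is tilted about 14° counter-clockwise and viewed at a slight angle. Reading along the chart's y-axis, the Feb bar reaches 760req/s.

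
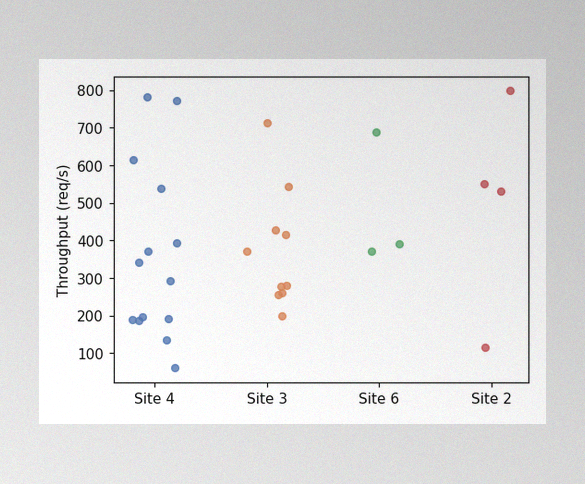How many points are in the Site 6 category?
3

The image has some photo noise and uneven lighting. Counting the markers in the Site 6 column gives 3.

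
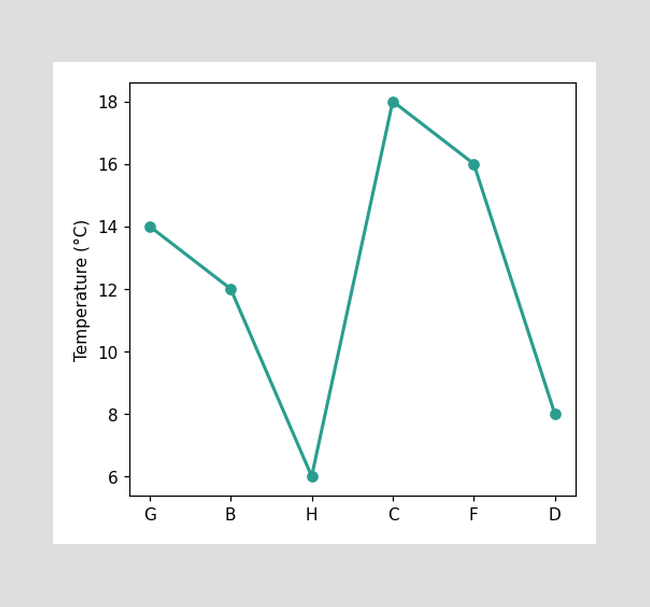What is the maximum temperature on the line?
The highest point is at C, and reading across to the y-axis gives 18°C.

18°C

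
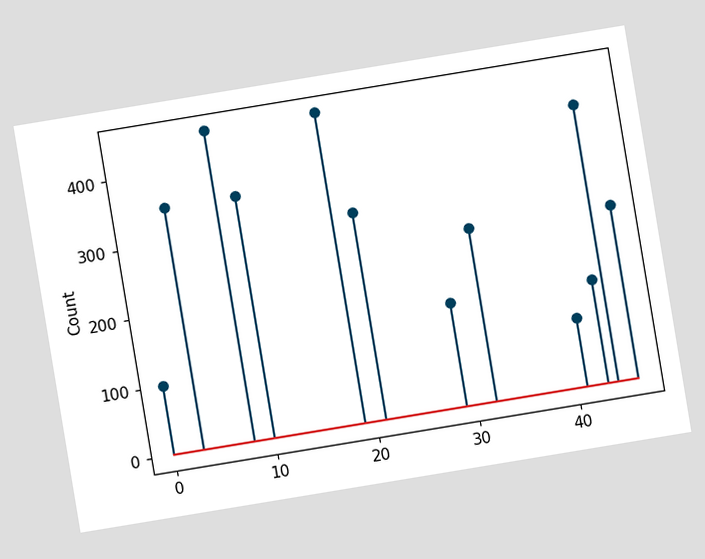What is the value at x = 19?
The chart is tilted about 9° counter-clockwise. The stem at x=19 reaches 450.

450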